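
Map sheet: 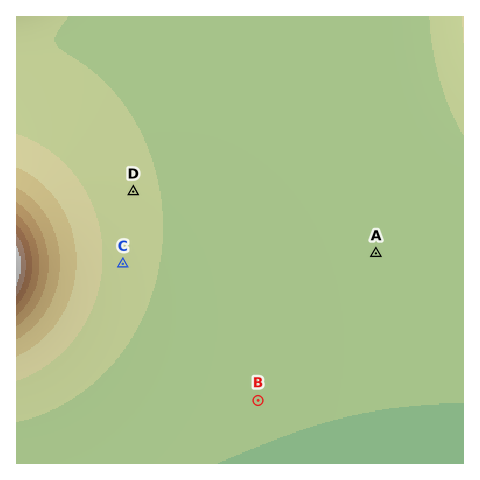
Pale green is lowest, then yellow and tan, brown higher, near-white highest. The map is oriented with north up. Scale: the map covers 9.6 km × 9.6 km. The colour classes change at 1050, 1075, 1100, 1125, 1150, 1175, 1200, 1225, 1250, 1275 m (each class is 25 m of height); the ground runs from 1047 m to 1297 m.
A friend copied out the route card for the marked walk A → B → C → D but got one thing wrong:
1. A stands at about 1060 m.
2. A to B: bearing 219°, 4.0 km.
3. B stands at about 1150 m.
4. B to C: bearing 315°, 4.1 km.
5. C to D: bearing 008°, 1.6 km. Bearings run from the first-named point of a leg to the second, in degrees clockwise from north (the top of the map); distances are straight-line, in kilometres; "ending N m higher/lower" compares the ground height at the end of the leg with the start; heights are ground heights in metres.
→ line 3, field height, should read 1050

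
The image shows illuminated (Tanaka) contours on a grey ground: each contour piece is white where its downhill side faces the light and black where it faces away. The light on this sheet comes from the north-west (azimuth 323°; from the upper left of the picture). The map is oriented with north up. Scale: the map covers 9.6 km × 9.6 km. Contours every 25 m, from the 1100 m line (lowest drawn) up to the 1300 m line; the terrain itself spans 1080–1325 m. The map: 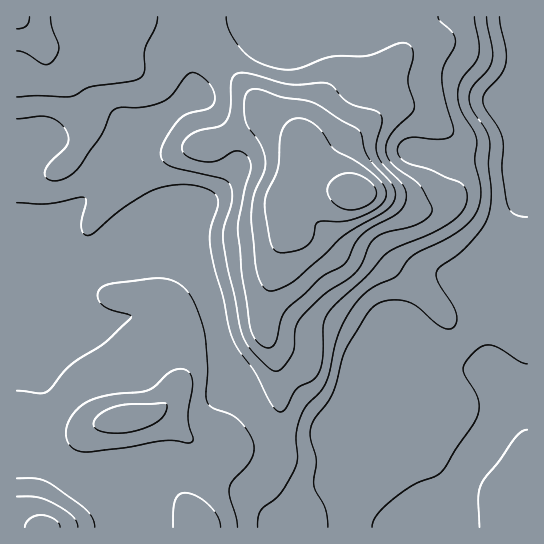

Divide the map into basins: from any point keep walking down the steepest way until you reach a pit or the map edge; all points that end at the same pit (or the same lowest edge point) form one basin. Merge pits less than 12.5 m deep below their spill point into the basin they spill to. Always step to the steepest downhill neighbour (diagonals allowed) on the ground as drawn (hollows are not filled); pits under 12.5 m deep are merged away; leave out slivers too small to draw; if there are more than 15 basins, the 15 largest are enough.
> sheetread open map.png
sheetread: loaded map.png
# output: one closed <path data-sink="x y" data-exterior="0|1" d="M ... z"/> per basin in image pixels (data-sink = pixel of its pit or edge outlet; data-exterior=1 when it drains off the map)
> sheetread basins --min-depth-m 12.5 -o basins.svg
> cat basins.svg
<path data-sink="442 527" data-exterior="1" d="M402 16l-386 1 1 511 511-1 0-288-26-3-11-4-36-25-6-2-28 4-32-12-18-3 28-1 19-6 7-8 10-25 0-27-12-14-8-4-12-2-12 1-23 15 12-12 7-12 6-28 10-20 1-24z"/><path data-sink="522 22" data-exterior="0" d="M527 16l-124 1 0 34-10 20-6 28-7 12-8 8 2 1 17-12 7-1 13 1 12 5 12 14 0 27-10 25-7 8-19 6-28 2 18 2 32 12 28-4 6 2 36 25 18 5 19 1z"/>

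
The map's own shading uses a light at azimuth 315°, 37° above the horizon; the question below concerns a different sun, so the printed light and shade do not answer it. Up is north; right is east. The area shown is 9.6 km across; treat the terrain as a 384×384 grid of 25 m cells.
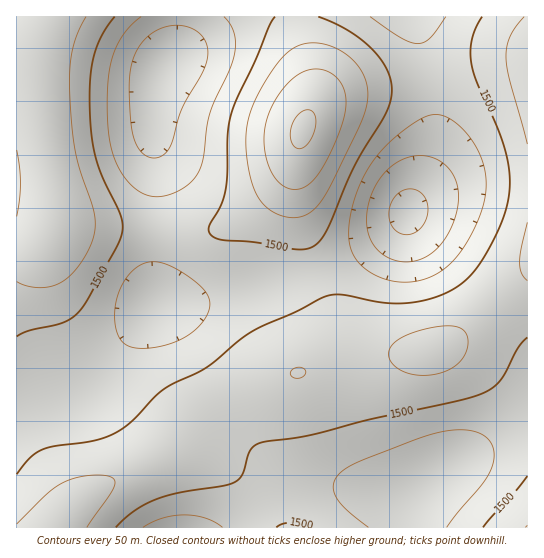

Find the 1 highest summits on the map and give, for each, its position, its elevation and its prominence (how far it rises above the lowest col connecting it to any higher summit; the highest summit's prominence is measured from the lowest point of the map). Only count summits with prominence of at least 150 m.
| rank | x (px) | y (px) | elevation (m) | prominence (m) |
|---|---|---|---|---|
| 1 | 303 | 129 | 1656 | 320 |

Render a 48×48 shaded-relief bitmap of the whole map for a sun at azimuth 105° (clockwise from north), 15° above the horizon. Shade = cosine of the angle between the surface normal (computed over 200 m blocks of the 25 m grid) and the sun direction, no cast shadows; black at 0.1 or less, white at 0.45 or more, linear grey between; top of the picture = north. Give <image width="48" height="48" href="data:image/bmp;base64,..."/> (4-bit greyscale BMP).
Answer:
<image width="48" height="48" href="data:image/bmp;base64,Qk32BAAAAAAAAHYAAAAoAAAAMAAAADAAAAABAAQAAAAAAIAEAAATCwAAEwsAABAAAAAAAAAAAAAAABEREQAiIiIAMzMzAERERABVVVUAZmZmAHd3dwCIiIgAmZmZAKqqqgC7u7sAzMzMAN3d3QDu7u4A////AFVmeJq7y7qYdmZVVmZ3eIiIh3ZUQzMzREVWeJmru6qYh3ZmZnd3iIiIh3ZVRDMzRERVZ4iaqqqZiHd3d3eIiIiIh3ZlREMzNERFVneJmZmZiId3d4iIiIiIiHdlVEQzM0RFVmd4iIiIiIiIiIiIiIiIiId2VURERERFVWZmd3iIiIiIiIiIiIiIiIh3ZlRERFVVVVVWZneIiIiIiIiIiIiJmYiHdlVURFVVVVVVVWZ4iIiId4iIiIiJmZmId2ZVVWZmZlVVVVZ3iIiHd3eIiIiImZmYh3ZlVWZ3ZmVURFZneIh3d3eIiIiIiZmZiHdmZnd3dmVURFVnd3d3d3d4iIiIiImZmId3d4d3d2ZVRFVmd3d2Znd4iIiIiIiZmYiId4iId2ZVVVVWZmZmZmd4iIh3d4iImZmIiIiIh3ZlVVVWZmZmZmd3iId3d3eImZmZmIiIh3dmVVVVVVVVVmZ3eHd3d3d4iZmZmYiIiHd2ZlVVVVVVVWZ3d3d2Zmd4iZmZmYiIiIh3dmVVVVVVVVZmd3dmZmZ3iJmZmYiIiIiId2ZVRERFVVVmZmZmZmZneImZmYiIiZmZh3ZVRERVVVVWZmZmZlVmd4iZmYiImZqpmHZVREVVVVVVZmZmZlVVZniIiIiImaqqmHZlVVVVVVVVVmZmZlVVVmd3iHeImqu6qYdlVVZmZmVVZmd3ZlVERVZnd3eImru7qYdmVmZnZmZmZnd3dlREREVWZmd4mru7qYdmZmd3d2Zmd3iIdlRDMzRFVmZ4mru7qYdmZnd3d3d3eImYh1QzIjNEVVZomru7qYdmZnd3d3d4iZqph2QyIiIzREVniru7qYdmZnd3d3eImru6l2QyIiIjM0Rniau6qXdmZmd3d3eJq8zLqGUyIiIiMzRXiau6mHZlVmZmZneKvN3MqHVDIiIiIjRWiau6mHZVVVVVVmeavd7cuXZDMiIiIjRWiau6mHZVVVRERWeaze7tuYZUMyIiIjRXiru6mHZVREQzRFeKzu/tyodUQzMiIjRXiru6mHZURDMzM1aKzv/typdlRDMyIjRXmry7qHZUQzIiI0aKzv/typhmVEMyIkRom8zLqHZUMyIhIkWKze/ty5h2VUQzIkVoq8zLqHZUMyIREjV5ve7ty6h3ZVQzMkVoq83LqXZUMyEREjR5vN7ty6mHZlQzM1V5rM3LqXZUMiERESRorN3dy6mHZlRDM1Z5rM3LqXZUMiERESNXm83cy6mHZlRDM1Z5rM3MqXZUMiEQASNXirzMu6mHZlRDNFZ5rM3MqYZUMiERASNGiavMuqmHZVRERGaJq83MuYdUMyERERJFeKu7uph3ZVRERGaJq83cupdlQyIRESJFaJqqqph2VURERGaJq83cyphlQzIhESNFZ5mqqYd2VERERGZ5q8zcy6h2VDMiIjNFZ4mZmYdlVERERWZ4mrzdy6mGVEMzMzRFZ4mZmHZlRERERVZ4mrzMzLmHZUREREVWd4iYiHZURDNERFVniavMy7qXZlVERVVmd4iIh3ZUQzNERA=="/>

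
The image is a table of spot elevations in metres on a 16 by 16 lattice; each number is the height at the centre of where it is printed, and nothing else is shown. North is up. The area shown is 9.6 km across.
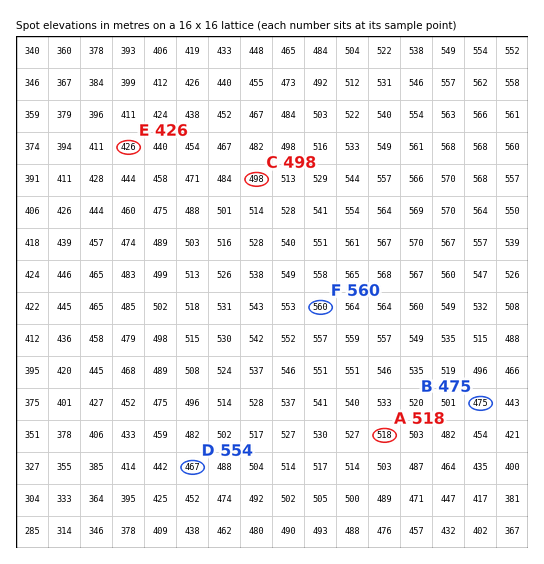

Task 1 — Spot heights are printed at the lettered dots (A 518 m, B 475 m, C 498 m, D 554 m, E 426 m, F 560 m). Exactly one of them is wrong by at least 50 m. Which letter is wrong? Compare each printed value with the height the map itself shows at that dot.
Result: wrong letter D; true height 467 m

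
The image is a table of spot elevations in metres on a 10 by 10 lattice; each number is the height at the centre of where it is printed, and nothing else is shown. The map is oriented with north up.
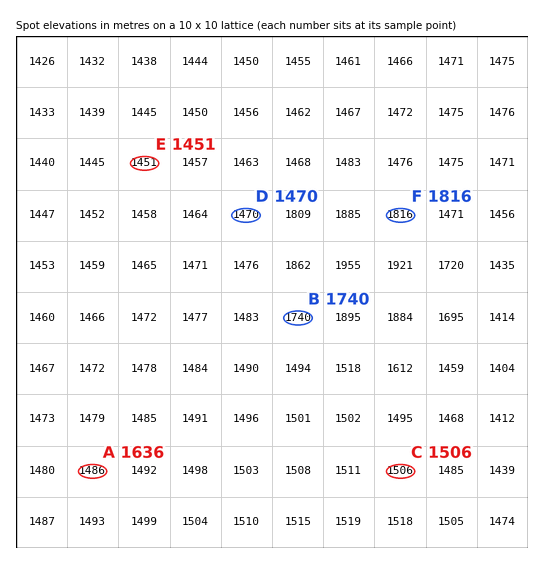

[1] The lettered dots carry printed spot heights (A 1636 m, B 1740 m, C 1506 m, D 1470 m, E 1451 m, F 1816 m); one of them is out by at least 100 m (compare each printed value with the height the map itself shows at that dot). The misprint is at A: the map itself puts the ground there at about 1486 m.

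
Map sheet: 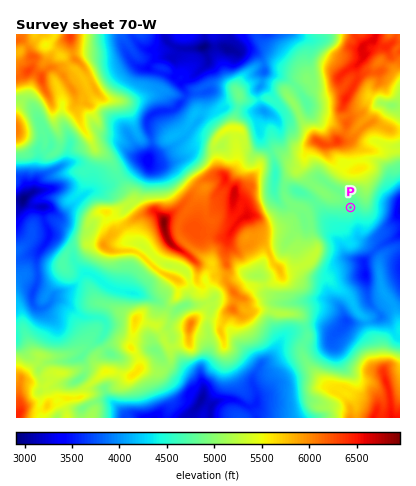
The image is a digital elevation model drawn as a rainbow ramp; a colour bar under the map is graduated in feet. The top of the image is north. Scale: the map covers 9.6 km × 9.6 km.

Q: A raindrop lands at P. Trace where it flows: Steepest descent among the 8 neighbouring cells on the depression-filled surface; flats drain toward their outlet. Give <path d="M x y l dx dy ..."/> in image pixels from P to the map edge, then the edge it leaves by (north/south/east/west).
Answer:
<path d="M350 208l6 6 2 22 4 4 14 0 4 4 2 0 10-4 8-6"/>
exit: east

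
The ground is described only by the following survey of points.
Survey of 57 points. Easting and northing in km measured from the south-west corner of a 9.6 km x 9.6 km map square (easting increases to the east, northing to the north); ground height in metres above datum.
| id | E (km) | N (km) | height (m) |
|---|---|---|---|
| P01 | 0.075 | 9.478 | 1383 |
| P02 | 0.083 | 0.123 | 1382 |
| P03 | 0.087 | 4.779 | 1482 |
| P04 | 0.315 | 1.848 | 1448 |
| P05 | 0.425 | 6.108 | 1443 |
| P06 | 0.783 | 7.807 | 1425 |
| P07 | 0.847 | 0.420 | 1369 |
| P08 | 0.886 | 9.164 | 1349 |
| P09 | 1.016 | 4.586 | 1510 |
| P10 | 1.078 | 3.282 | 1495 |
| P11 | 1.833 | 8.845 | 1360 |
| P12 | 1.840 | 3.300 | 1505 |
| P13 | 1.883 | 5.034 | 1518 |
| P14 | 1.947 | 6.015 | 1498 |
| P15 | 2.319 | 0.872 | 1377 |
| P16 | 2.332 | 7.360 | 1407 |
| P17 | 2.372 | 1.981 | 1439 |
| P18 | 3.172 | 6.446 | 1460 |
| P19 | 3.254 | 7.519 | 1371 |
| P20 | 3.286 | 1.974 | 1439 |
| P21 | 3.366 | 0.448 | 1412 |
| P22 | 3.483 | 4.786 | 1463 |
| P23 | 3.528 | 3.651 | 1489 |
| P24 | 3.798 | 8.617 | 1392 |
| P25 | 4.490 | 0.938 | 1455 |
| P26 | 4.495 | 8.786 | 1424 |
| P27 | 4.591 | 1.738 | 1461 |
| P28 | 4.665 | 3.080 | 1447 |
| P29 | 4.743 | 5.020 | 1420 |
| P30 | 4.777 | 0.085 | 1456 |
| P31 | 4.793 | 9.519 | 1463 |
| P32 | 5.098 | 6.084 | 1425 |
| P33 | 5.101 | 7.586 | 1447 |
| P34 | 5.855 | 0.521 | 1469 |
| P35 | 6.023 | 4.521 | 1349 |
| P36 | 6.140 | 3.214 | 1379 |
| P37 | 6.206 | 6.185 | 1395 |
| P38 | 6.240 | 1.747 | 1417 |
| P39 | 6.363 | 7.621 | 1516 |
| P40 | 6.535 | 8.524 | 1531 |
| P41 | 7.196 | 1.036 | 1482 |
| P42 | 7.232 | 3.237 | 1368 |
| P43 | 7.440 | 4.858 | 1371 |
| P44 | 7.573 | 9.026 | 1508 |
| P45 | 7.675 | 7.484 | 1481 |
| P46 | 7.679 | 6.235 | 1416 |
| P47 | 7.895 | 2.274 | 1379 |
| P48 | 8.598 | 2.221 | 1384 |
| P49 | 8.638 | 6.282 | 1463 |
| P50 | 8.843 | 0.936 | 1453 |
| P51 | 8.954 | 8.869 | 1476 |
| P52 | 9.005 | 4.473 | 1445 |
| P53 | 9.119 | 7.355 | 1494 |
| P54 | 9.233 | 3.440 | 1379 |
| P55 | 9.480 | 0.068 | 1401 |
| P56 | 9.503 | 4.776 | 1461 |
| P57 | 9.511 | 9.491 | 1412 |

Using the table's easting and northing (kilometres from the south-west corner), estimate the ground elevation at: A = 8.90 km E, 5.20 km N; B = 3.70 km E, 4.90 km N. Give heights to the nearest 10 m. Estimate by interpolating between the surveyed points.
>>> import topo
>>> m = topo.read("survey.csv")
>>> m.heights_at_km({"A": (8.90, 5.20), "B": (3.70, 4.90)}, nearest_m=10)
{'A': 1450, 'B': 1460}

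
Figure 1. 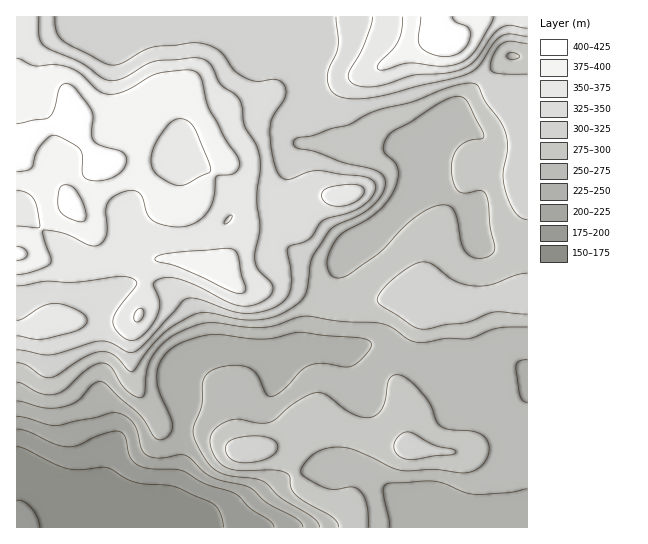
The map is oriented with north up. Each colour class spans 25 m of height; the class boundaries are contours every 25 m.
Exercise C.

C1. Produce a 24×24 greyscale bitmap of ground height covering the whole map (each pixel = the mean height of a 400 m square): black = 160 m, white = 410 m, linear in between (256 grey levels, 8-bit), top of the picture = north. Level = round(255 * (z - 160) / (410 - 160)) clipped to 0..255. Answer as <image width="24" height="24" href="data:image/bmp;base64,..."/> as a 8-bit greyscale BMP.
<image width="24" height="24" href="data:image/bmp;base64,Qk12BgAAAAAAADYEAAAoAAAAGAAAABgAAAABAAgAAAAAAEACAAATCwAAEwsAAAABAAAAAAAAAAAAAAEBAQACAgIAAwMDAAQEBAAFBQUABgYGAAcHBwAICAgACQkJAAoKCgALCwsADAwMAA0NDQAODg4ADw8PABAQEAAREREAEhISABMTEwAUFBQAFRUVABYWFgAXFxcAGBgYABkZGQAaGhoAGxsbABwcHAAdHR0AHh4eAB8fHwAgICAAISEhACIiIgAjIyMAJCQkACUlJQAmJiYAJycnACgoKAApKSkAKioqACsrKwAsLCwALS0tAC4uLgAvLy8AMDAwADExMQAyMjIAMzMzADQ0NAA1NTUANjY2ADc3NwA4ODgAOTk5ADo6OgA7OzsAPDw8AD09PQA+Pj4APz8/AEBAQABBQUEAQkJCAENDQwBEREQARUVFAEZGRgBHR0cASEhIAElJSQBKSkoAS0tLAExMTABNTU0ATk5OAE9PTwBQUFAAUVFRAFJSUgBTU1MAVFRUAFVVVQBWVlYAV1dXAFhYWABZWVkAWlpaAFtbWwBcXFwAXV1dAF5eXgBfX18AYGBgAGFhYQBiYmIAY2NjAGRkZABlZWUAZmZmAGdnZwBoaGgAaWlpAGpqagBra2sAbGxsAG1tbQBubm4Ab29vAHBwcABxcXEAcnJyAHNzcwB0dHQAdXV1AHZ2dgB3d3cAeHh4AHl5eQB6enoAe3t7AHx8fAB9fX0Afn5+AH9/fwCAgIAAgYGBAIKCggCDg4MAhISEAIWFhQCGhoYAh4eHAIiIiACJiYkAioqKAIuLiwCMjIwAjY2NAI6OjgCPj48AkJCQAJGRkQCSkpIAk5OTAJSUlACVlZUAlpaWAJeXlwCYmJgAmZmZAJqamgCbm5sAnJycAJ2dnQCenp4An5+fAKCgoAChoaEAoqKiAKOjowCkpKQApaWlAKampgCnp6cAqKioAKmpqQCqqqoAq6urAKysrACtra0Arq6uAK+vrwCwsLAAsbGxALKysgCzs7MAtLS0ALW1tQC2trYAt7e3ALi4uAC5ubkAurq6ALu7uwC8vLwAvb29AL6+vgC/v78AwMDAAMHBwQDCwsIAw8PDAMTExADFxcUAxsbGAMfHxwDIyMgAycnJAMrKygDLy8sAzMzMAM3NzQDOzs4Az8/PANDQ0ADR0dEA0tLSANPT0wDU1NQA1dXVANbW1gDX19cA2NjYANnZ2QDa2toA29vbANzc3ADd3d0A3t7eAN/f3wDg4OAA4eHhAOLi4gDj4+MA5OTkAOXl5QDm5uYA5+fnAOjo6ADp6ekA6urqAOvr6wDs7OwA7e3tAO7u7gDv7+8A8PDwAPHx8QDy8vIA8/PzAPT09AD19fUA9vb2APf39wD4+PgA+fn5APr6+gD7+/sA/Pz8AP39/QD+/v4A////ABMMCQgICQsLCg8aKDpRbn11W0tISk1OUQ0KCgkJCgoMEhwtRWB4fHxvWE5NVFpaWgsLDQ0OFx4hM1Jla3N1aWtpaGxqcHBmXg8YIBwaMEdFVH6Xloh9cHB3hpOOjIFtXig2ODEqPF1YYHuGhoeLhn99ho6CeXVpXk9XU0pFWWdWWmlvaHODgXZyfIN2amdiXXF9cFtfemRQWGVoXl1tcWlqd3lsZ2pjXI2YjXV5jmZPVFxdV1NbYF1kb21jZGliXLG0raChsIVdVFNWVlNUVldcZm9ubG1kYMfMxr7A07iMdXF7fXFna29weIySjIZ7ebjBwLm70Misoa/Du6KIg4WKk6CjnpmVm8fCwr+8wsO9yt7dybSVfnuDj5makYuOl+7c0tLPz9fc5enZvK2Zem51goyNgXh7gura1+HSx87S0M7Qvq6pi21oc4KFenJ3gNfk8u/Vzd3l3sjFwLi1qZZ5anN8d3F6i9ns9+7d1+Tm5tXJv7O2wsiteWdudHR/me/x8/b16N3W2tvWv6iqr6yig2hmdn6Fofnw8Pj47trQ19/XvZuUkImBdWhic3+Bnfv2+fXt7OLU29zLtJmRjouDd21hZnOCnu3z/PXq6+vj4dbFs6ObmpiSiYFwZ3iSpOXs9uTV3+vv5Mq5r6mco7O4sKSWhYmcod7g3MKxvdHX1LqloJ6XpL3S18/PyauNhtLCr6GcoauusKeempWVn7LH2On5+d2Zg860nZmYmZucnJubl5OUnrHBzuj69+/Mvg=="/>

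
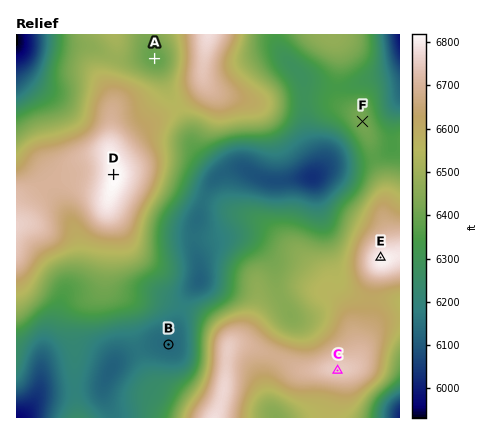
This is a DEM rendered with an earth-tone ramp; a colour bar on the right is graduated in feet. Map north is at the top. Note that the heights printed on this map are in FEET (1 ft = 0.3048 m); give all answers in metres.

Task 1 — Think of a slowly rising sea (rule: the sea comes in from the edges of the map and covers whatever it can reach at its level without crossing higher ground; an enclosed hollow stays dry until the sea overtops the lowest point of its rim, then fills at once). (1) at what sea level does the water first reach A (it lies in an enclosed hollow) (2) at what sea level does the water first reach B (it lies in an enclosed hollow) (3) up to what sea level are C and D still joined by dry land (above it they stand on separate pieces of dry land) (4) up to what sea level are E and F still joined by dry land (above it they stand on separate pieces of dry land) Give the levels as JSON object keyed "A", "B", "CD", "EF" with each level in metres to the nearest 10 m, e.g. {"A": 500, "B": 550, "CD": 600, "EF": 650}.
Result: {"A": 1960, "B": 1880, "CD": 1930, "EF": 1940}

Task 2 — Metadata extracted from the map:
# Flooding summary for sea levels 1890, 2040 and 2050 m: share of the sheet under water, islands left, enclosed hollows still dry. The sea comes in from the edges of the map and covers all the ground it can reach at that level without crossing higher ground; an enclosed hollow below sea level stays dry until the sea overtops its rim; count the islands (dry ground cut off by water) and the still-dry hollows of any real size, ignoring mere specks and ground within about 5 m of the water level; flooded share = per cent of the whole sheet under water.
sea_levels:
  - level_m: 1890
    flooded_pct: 18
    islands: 0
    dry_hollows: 0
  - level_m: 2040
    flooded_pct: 88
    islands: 1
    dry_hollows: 0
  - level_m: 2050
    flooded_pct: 93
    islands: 2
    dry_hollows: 0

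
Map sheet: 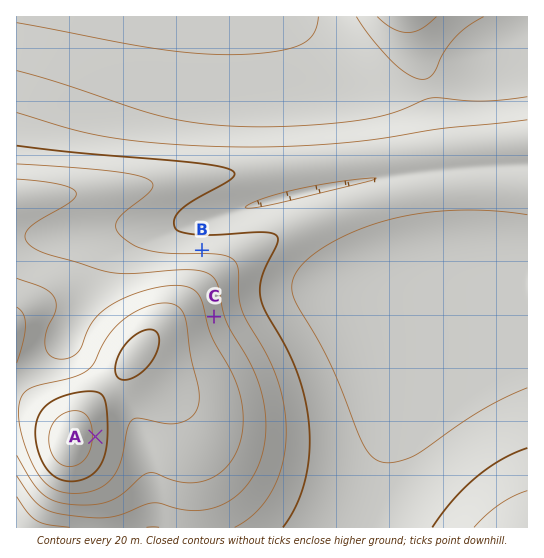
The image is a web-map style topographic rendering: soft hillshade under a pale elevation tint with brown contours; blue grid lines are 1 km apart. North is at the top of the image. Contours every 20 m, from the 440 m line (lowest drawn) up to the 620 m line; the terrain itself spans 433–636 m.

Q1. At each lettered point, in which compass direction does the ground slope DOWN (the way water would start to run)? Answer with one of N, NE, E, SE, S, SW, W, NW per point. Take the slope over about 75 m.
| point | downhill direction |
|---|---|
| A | E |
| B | N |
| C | E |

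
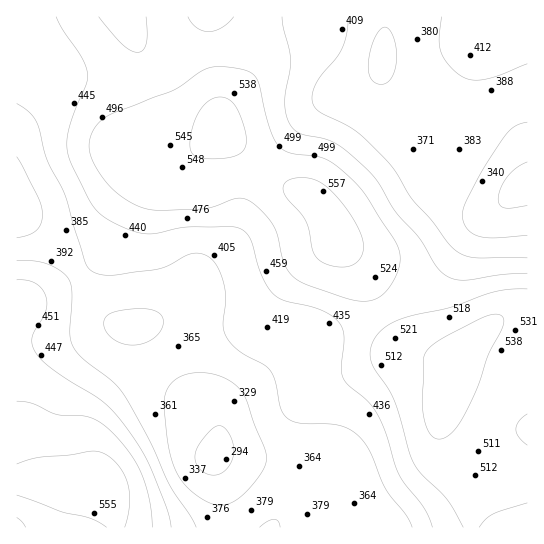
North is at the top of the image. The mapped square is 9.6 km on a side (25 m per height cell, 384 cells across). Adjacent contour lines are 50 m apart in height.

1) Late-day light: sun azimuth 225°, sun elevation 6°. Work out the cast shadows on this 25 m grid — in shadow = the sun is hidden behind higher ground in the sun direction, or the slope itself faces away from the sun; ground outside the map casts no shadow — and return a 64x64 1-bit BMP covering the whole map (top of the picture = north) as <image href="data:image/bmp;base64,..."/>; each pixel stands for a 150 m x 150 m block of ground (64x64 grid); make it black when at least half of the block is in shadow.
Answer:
<image width="64" height="64" href="data:image/bmp;base64,Qk0+AgAAAAAAAD4AAAAoAAAAQAAAAEAAAAABAAEAAAAAAAACAAATCwAAEwsAAAIAAAAAAAAA////AAAAAAAAAHAAAAAAAAAA/gAAAAAAAAD/AAAAAAAAAf+AAAAAAAAB/4AAAAAAAAP/wAAAAAAAA//AAAAAAAAH/8AAAAAAAA//wAAAAAAAD//AAAAAAAAf/8AAAAAAAB//wAAAAAAAP//AAAAAAAA//8AAAAAAAH//gAAAAAAAf/+AAAAAAAD//wAAAAAAAf/8AAAAAAAB//AAAAAAAAH+AAAAAAAAAAAAAAAAAAAAAAAAAAAAAAAAAAAAAAAAAAAAAAAAAAAAAAAAAAAAAAAAAAAAAAAAAAAAAAAAAAAAAAAAAAAAAAAAAAAAAAAAAAAAAAAAAAAYAAAAAAAABzgAAAAAAAAHeAAAAAAAAAcwAAAAAAAGBwAAAAAAAB+BAAAAAAAA/8AAAAAAAAP/wAAAAAAAD//AAAAAAAAP/8AAAAAAAB/+AAAAAAAAP/wAAAAAAAB/+AAAAAAAAP/wAAAAAAAB//AAAAAAAAP/4AAAAAAAB//gAAAAAAAf/+AAAAAAAP//wAAAAAAB//+AAAAAAAH//4AAAAAAA///AAAAAAAD+P4AAAAAAAH4AAAAAAAAAHAAAAAAAAAAAAAAAAAAAAAAAAAAAAAAAAAAAAAAAAAAAAAAAAAAAAAAAAAAAAAAAAAAAAAAAAAAAAAAAAAAAAAAAAAAAAAAAAAAAAAAAAAAAAAAAA=="/>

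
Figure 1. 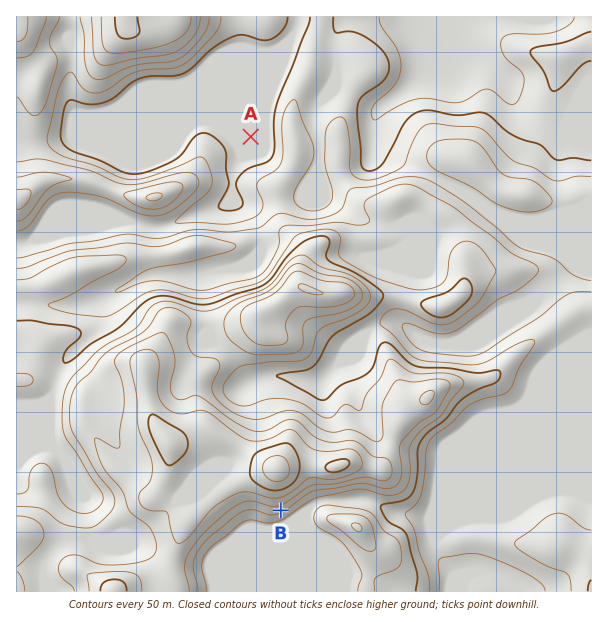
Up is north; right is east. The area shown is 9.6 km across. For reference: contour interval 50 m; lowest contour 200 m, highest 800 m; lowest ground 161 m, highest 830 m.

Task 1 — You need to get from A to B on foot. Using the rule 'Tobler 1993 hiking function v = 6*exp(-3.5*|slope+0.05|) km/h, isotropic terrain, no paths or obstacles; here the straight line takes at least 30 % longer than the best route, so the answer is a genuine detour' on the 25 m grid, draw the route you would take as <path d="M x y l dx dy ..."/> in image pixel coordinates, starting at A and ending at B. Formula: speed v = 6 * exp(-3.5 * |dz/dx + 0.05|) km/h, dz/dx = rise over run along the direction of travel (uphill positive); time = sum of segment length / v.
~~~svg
<path d="M251 137l0 48 10 21 0 13-4 9 0 15-3 6 0 11-9 18-32 31-3 6 0 62-1 3 0 15 30 60 0 28 1 3 5 5 18 9 6 6 9 4 3 0"/>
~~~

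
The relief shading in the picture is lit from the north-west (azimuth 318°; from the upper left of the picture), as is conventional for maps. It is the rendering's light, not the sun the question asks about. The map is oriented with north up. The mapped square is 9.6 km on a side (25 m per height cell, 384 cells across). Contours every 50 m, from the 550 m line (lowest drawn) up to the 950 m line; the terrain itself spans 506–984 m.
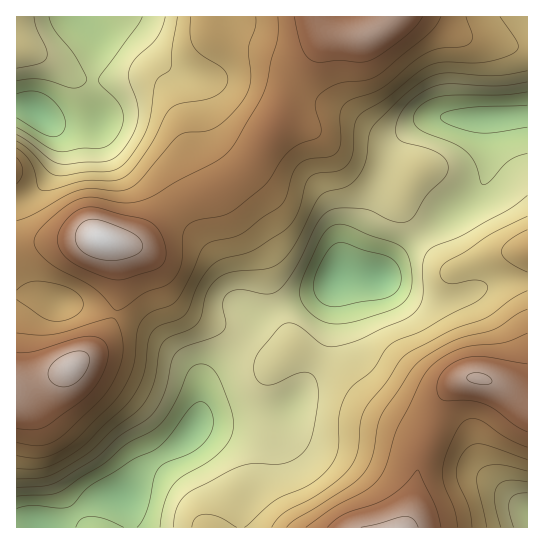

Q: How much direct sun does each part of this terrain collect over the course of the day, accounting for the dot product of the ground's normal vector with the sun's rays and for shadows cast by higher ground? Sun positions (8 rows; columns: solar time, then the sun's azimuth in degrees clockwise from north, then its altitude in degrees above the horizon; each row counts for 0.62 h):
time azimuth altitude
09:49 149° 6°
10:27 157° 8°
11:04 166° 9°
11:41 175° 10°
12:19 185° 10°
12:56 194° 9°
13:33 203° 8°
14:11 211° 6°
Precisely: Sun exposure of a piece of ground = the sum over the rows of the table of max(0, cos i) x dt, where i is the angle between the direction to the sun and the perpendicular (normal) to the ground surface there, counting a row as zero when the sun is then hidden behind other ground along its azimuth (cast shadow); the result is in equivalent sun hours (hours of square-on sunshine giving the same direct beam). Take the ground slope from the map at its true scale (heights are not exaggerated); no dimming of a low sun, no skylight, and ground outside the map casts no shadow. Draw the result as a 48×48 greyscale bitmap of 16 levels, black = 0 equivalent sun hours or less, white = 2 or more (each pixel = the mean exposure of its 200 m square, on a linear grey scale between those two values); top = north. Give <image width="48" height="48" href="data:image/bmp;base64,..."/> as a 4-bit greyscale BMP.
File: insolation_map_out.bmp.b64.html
<image width="48" height="48" href="data:image/bmp;base64,Qk32BAAAAAAAAHYAAAAoAAAAMAAAADAAAAABAAQAAAAAAIAEAAATCwAAEwsAABAAAAAAAAAAAAAAABEREQAiIiIAMzMzAERERABVVVUAZmZmAHd3dwCIiIgAmZmZAKqqqgC7u7sAzMzMAN3d3QDu7u4A////AFZnZUMjNEVVREREMyEAERESIzRERVRDNJmphkMiM0RDMzREMhAAAAABEiNERERERt3cp1REREQyIjREMhAAAAABEiMzMzRFef/+yph2ZlQiEjNEQyEAAAABIjNDMzRorP/+3cuodlQhESM0MyIRAAASM0RUREZ6zd7u7u26h1QhERIzMzIiIREjNFVWZmebzc3e7u3KmGQxERIjREMzMjMzREVnd4mrzczM3dzLupdTIiI0RERDNERERERXiJmrzMu7u7zMzLl1QzNEVURERVVVRERWeJmru6mZqrvN3LqXVUVVVEQ0RVVURERWeJmqqYiImrvMy6qYdmZmVUREVVRDMzRWeJqph2Z4mru7qpmIiHd2ZVVVVEQyIjRWirupdmZ4maqqmYiIiHd2Z3ZlVUMyIjNGiruYZVVniJmZmId3eHdmZ3h2ZUMyIiM1aIhlRERWZ4iIiHZneHdmZnd3ZUMzIiIiIzMyMyIjNWZ3d2Z4iIdlVWZ2VEMzMiEAAAABEhEAASRWZmeJqYdlVFZlVDMzMhAAAAAAEhAAAAEkVniruodlREVUMiIiIQAAAAAAEhEAAAATV5q8uYZlREQyEREREAEAAAAAEiEAAAAkaKu7l2VVVUMhEAAAABERAAAAETMhABNWiZqphlVVZlQhEBEAABIyEAAAEURERXeIiZmYh3d3d3VDIREQABNEMhAREWZ4q7qpmaqZmZmZmYhlMzIhEjRVVVVDMniazMuqqqqZmau6qZmIZURERFVWZ3d3d3iavMuqqqmHiau7qZmZhmZ3d3VERWeImXiJmqqpmIZmaJq6mYmZmHiZmXUyEjVneFZnd4h2ZVRFaJqqmYmZmZmaqoUxARIjNDNERVQzIiNGeZqZmZmZmqqqqYZCEQAAARESIhEAABNWiZmZmZmZq7qpmYdkMhEAABEAAAAAABNWeIiImZiIq7qYd3dmVDIRAEIAAAAAACNFZnd4iId4mqmHZnd3dUMiInQQAAAAACNEVWZ3iHdnmql2ZmeIh1QzM4UQAAAAASMzNEVnd3d4mqmGVVZ4h2VERFMQAAAAASMzMzRWd3iKu6mGVVVmZlREQxEAAAAAABIzMzNFZ4mru5h2VUQzM0REMwAAAAAAABI0MzM0Z4mqqXZmVDIRESMzMgAAAAAAARIzMzM0VniIdlVmZCEAABIiIgAAAAAAESMzMzMzRWZmVVZ4dkIQESIiIgABIhABIzMyIiIiNFVVRWeamHZURVZmVRATRFVUVVMiIiIiI0RVVnmru7qqqqu7qWVFZmd3d1QiIjMzM0RWeJq8zN3czd7u7bqpdmZmdlQzNEREREVniaq7zN3d3e7u7sy5dlRFVVRFZmZlVVV4iZqqu7zd3u3czbqXVEQzMzRWeId2VVZ4iZqqqrvN3cu6qodkQ0QzIiNXiId2VFZniJmaq7u7u6mId1QzI0REMiNGd3ZlREZmd3eImruqmHZmVFQyM0VVQzNFZmVVRFZmZVRWeKqYdlRERFRERFVmVEREVVVVVWZmVDMzVoiIZURERA=="/>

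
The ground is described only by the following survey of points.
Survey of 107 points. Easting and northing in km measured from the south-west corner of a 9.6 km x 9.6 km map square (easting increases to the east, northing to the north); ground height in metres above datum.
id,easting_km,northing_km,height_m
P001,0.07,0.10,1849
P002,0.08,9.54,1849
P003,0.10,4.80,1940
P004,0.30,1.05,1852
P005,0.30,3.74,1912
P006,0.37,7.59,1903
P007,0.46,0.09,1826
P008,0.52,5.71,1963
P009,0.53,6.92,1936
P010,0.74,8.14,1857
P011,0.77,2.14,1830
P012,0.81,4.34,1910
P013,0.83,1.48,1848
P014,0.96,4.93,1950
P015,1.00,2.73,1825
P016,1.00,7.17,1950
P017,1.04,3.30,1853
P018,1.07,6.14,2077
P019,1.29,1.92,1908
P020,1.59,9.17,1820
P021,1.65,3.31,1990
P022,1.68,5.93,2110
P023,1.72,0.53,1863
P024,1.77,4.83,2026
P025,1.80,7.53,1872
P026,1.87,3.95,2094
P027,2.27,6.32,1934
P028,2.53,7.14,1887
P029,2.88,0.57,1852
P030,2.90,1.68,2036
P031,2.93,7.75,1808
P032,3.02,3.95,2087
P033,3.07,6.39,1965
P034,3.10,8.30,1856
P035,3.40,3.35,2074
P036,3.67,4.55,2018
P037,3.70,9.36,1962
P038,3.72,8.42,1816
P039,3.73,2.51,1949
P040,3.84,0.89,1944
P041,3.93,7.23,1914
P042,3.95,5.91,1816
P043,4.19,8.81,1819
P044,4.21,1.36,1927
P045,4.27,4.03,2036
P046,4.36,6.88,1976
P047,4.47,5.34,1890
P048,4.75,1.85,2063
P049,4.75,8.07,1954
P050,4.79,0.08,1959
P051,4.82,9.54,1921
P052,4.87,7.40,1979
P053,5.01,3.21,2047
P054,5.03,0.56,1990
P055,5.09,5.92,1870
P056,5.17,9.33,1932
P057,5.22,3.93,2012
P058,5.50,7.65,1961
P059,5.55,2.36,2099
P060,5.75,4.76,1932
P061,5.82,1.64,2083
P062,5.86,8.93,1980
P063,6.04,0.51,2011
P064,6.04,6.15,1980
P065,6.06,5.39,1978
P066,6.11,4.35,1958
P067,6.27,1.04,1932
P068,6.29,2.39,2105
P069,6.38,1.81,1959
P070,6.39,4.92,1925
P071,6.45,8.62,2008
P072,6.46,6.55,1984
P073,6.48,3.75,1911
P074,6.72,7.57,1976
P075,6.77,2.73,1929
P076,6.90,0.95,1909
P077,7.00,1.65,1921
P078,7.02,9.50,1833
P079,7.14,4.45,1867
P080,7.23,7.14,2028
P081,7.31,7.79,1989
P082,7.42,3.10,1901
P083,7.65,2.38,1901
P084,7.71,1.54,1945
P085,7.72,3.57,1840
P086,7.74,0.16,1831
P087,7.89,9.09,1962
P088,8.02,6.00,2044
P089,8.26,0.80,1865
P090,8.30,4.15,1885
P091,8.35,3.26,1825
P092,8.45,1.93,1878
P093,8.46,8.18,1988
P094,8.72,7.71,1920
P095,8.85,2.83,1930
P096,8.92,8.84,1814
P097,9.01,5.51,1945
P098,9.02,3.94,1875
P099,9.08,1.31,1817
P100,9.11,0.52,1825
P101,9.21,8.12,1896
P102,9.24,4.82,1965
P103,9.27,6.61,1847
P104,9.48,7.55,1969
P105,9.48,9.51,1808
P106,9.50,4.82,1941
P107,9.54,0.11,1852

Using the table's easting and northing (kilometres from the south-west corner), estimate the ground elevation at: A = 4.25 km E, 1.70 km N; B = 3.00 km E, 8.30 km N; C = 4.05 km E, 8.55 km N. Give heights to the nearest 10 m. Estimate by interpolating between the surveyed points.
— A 2000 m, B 1840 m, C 1840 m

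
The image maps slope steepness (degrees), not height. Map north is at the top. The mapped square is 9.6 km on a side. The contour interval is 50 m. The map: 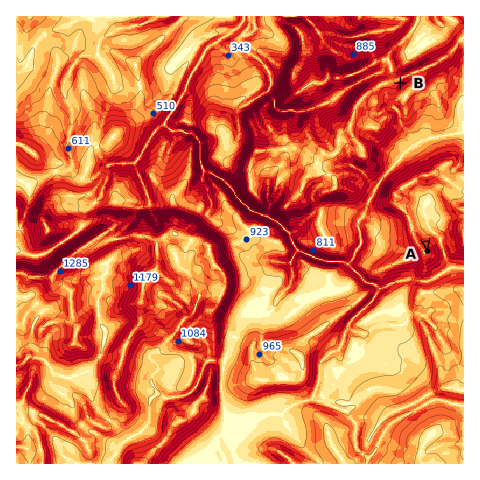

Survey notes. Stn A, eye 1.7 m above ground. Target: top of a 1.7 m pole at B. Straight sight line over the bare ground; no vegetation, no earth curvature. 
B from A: seen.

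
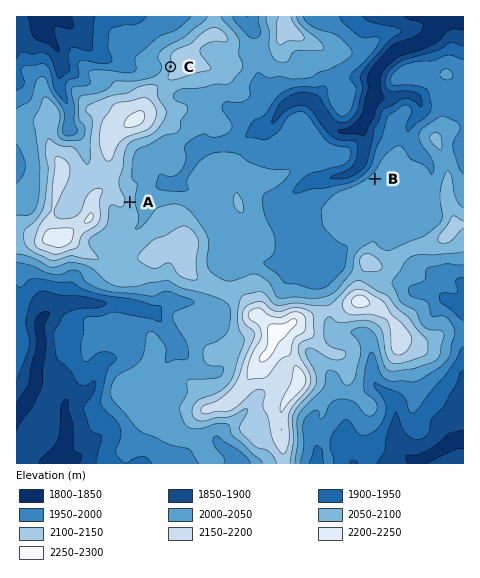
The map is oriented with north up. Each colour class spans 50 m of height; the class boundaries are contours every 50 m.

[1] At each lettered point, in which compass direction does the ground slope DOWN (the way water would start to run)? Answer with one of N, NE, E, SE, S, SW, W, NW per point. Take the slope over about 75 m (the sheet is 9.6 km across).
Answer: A E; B NW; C W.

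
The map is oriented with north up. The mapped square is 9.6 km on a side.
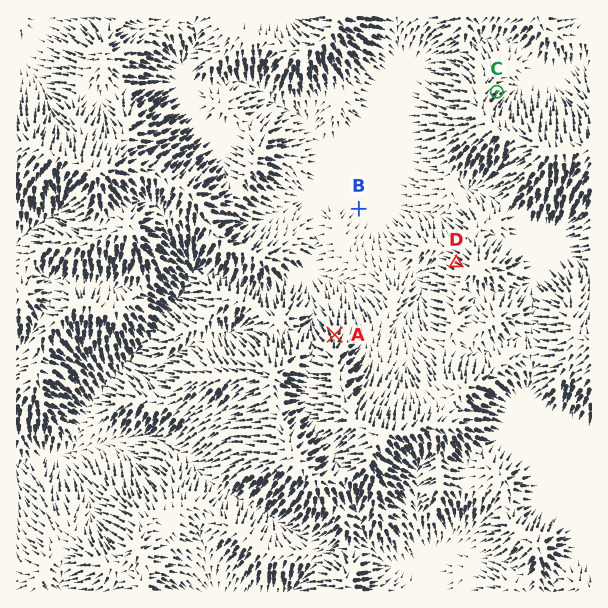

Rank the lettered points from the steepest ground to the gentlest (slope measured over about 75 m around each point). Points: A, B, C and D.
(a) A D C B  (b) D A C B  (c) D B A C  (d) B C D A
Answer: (a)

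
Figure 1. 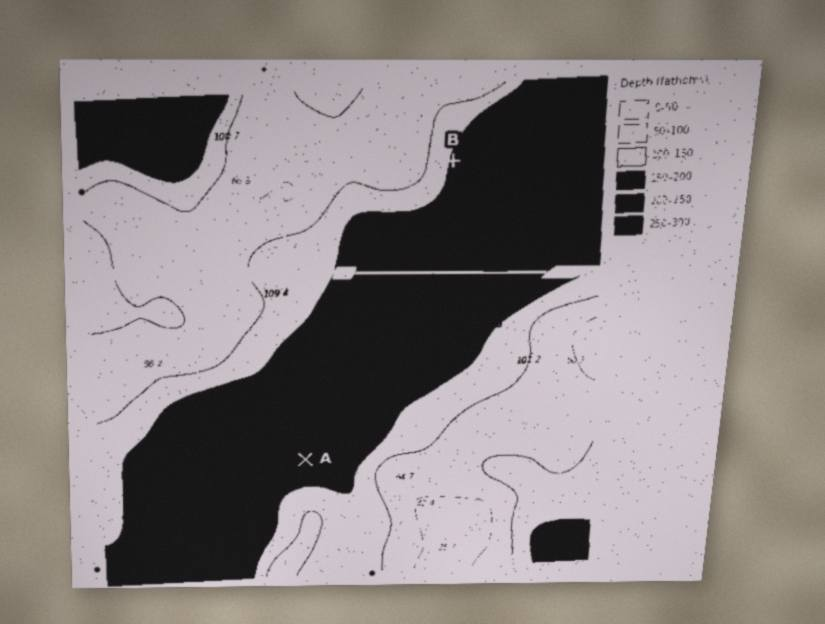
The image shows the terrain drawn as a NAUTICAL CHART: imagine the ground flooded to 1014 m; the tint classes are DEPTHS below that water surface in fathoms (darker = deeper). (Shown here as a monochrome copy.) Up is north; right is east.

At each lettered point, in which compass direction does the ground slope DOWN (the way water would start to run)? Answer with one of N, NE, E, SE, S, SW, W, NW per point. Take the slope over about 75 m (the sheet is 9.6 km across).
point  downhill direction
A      NW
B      E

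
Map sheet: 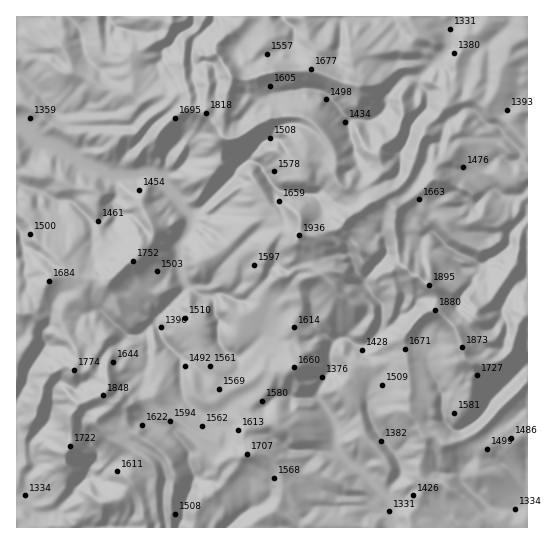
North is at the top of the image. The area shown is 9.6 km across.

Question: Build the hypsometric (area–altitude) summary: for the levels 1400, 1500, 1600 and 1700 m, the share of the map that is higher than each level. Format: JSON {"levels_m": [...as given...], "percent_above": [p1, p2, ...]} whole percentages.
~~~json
{"levels_m": [1400, 1500, 1600, 1700], "percent_above": [85, 60, 29, 10]}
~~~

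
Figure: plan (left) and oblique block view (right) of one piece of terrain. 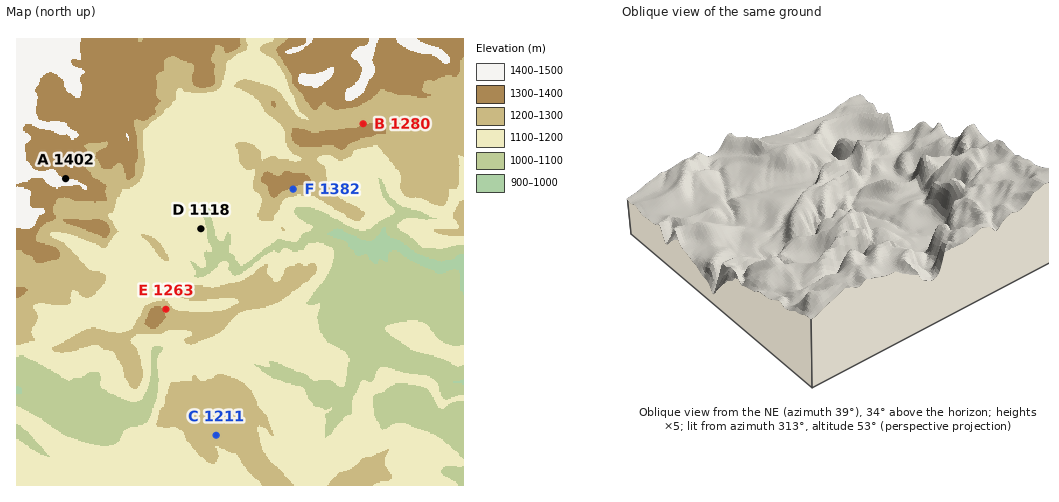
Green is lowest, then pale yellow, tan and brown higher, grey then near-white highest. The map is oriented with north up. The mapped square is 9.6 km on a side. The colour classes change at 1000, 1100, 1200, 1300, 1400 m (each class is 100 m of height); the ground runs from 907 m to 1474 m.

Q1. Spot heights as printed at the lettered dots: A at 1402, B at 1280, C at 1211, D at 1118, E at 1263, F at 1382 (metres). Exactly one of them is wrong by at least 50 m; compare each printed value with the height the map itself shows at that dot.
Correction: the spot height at F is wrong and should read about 1282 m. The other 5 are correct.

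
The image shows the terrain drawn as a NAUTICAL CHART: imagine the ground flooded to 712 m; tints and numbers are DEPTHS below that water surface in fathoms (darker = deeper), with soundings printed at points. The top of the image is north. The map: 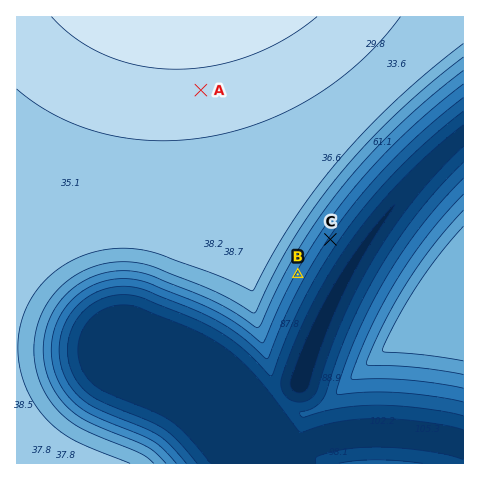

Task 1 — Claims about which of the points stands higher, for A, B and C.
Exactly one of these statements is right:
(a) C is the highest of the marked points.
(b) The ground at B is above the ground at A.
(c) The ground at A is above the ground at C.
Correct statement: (c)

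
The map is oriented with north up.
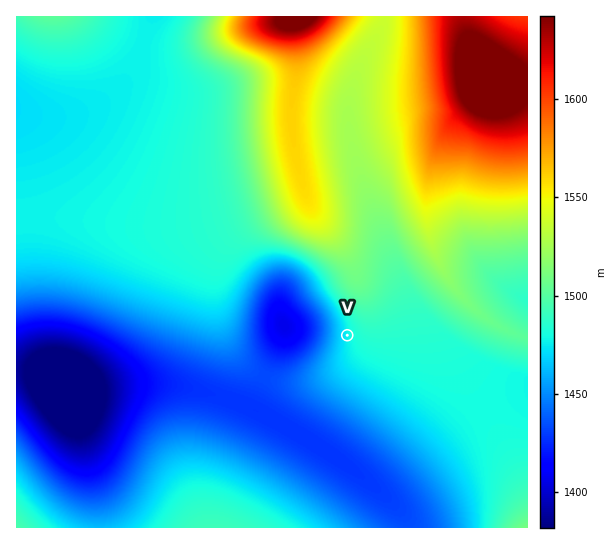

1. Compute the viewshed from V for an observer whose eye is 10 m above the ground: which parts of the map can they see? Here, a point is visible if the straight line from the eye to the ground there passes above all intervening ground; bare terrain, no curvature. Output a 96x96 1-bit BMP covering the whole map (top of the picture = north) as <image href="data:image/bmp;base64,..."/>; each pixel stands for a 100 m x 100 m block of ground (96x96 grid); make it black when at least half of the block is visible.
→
<image width="96" height="96" href="data:image/bmp;base64,Qk2+BAAAAAAAAD4AAAAoAAAAYAAAAGAAAAABAAEAAAAAAIAEAAATCwAAEwsAAAIAAAAAAAAA////AAAAAAD//wAB/////////////gAB/////////////AAB////////////+AAB////////////+AAD//////4f////8AAD//////gP////8AAD/////+AP////4AAD/////4AP////4AAH/////wAP////wAAH/////gAP////wAAP////+AAP////wAAP////8AAP////gAAP////4AAf////gAAf////wAAf////gAAf////gAAf////AAAf////AAA/////AAA////+AAA/////AAA////8AAB////+AAA////8AAB////+AAA////4AAD////8AAB////4AAH////8AAB////4AAH////4AAB////4AAP////wAAA////4AAP///7wAAA////8AAf///jgAAA////+AA///+DAAAA/////AB///4CAAAAf////4D///ACAAAAP////////8AAAAAAH////////4AAAAAAD////////gB4AAAAAf///////AH4AAAAAH//////8Af4AAAAAH//////4B/4AAAAAH//////wD/8AAAAAH/////gAH/4AAAAAP/////AAP/gAAAAAP////+AAf+AAAAAAf////+AA/4AAAAAB/////+AB/wCAAAAP/////+AB/ADAAAA//////8AD+ADgAAD//////8AH8ADwAAH//////8AH4AD8AAf//////4AH4AD/gB///////wAPwAD//////////AAPgAD//////////AAPgAD//////////AAfAAD//////////AAfAAD////4D////AAeAAD///8AA////AAeAAD//8AAAf///AAcAAD//gAAAP///AA8AAD/8AAAAD///AA8AAD/wAAAAAf/+AA8AAD/AAAAAAD/8AA4AAD8AAAAAAAfwAA4AADwAAAAAAADAAA4AADAAAAAAAAAAAA4AAAAAAAAAAAAAAA4AAAAAAAAAAAAAAA4AAAAAAAAAAAAAAA8AAAAAAAAAAAAAAA/AfgAAAAAAAAAAAA/x/8AAAAAAAAAAAA///8AAAAAAAAAAAA///8AAAAAAAAAAAA///8AAAAAAAAAAAA///8AAAAAAAAAAAA///8AAAAAAAAAAAA///8AAAAAAAAAAAA///8AAAAAAAAAAAAf//8AAAAAAAAAAAAf//8AAAAAAAAAAAAf//8AAAAAAAAAAAAP//4AAAAAAAAAAAAA//wAAAAAAAAAAAAAP/gAAAAAAAAAAAAAf/AAAAAAAAAAAAAD/+AAAAAAAAAAAAAH/8AAAAAAAAAAAAAH/4AAAAAAAAAAAAAH/gAAAAAAAAAAAAAH/AAAAAAAAAAAAAAD+AAAAAAAAAAAAAAD8AAAAAAAAAAAAAAD4AAAAAAAAAAAAAAD4AAAAAAAAAAAAAADwAAAAAAAAAAAAAADwAAAAAAAAAAAAAABgAAAAAAAAAAAAAABgAAAAAAAAAAAAAABAAAAAAAAAAAfAAABAAAAAAAAAAA/gAAAAAAAAAAAAAAPwAAAAAA="/>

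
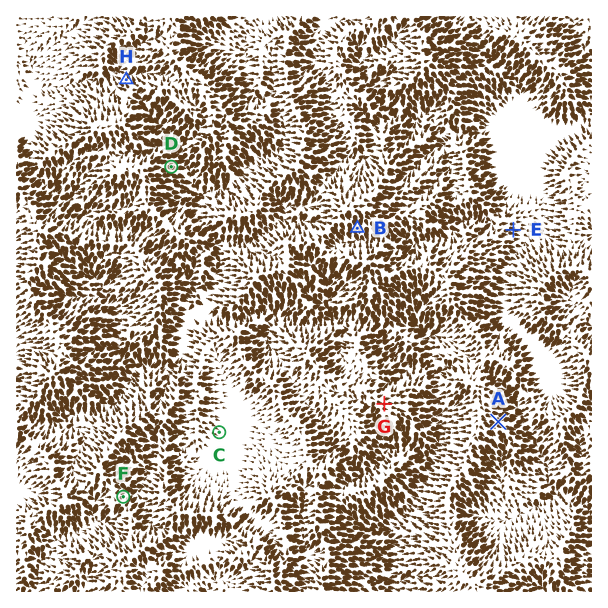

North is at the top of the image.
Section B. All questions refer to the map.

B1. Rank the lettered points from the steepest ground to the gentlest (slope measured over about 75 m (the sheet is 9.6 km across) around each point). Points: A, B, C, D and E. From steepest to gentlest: D B A E C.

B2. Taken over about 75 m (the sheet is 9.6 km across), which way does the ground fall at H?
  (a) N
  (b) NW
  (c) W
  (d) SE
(b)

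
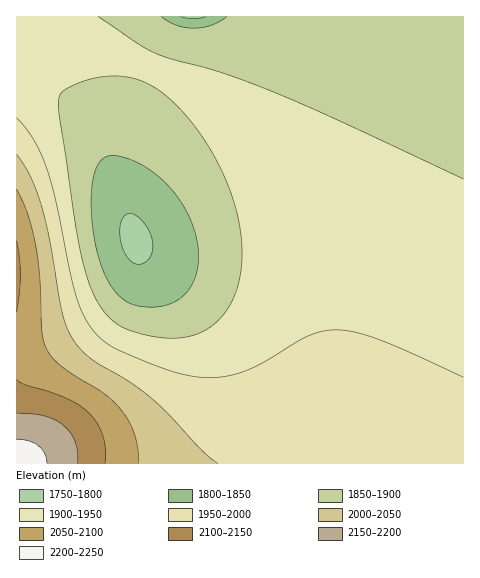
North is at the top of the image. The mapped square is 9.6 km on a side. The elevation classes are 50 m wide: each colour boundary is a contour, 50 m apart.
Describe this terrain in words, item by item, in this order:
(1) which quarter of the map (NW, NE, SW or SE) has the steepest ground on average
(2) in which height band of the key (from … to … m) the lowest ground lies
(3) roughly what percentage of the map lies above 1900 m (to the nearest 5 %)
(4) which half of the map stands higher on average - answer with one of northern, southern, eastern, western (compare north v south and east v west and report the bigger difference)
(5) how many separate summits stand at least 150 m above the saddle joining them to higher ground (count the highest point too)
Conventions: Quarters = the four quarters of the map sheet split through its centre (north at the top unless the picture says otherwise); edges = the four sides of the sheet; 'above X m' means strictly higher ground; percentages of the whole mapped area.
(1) The steepest ground, on average, is in the south-west quarter.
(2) Between 1750 and 1800 m: that is the band holding the lowest ground.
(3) About 65 % of the map lies above 1900 m.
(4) On average the southern half of the map is the higher ground.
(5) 1 summit rises at least 150 m above its surroundings.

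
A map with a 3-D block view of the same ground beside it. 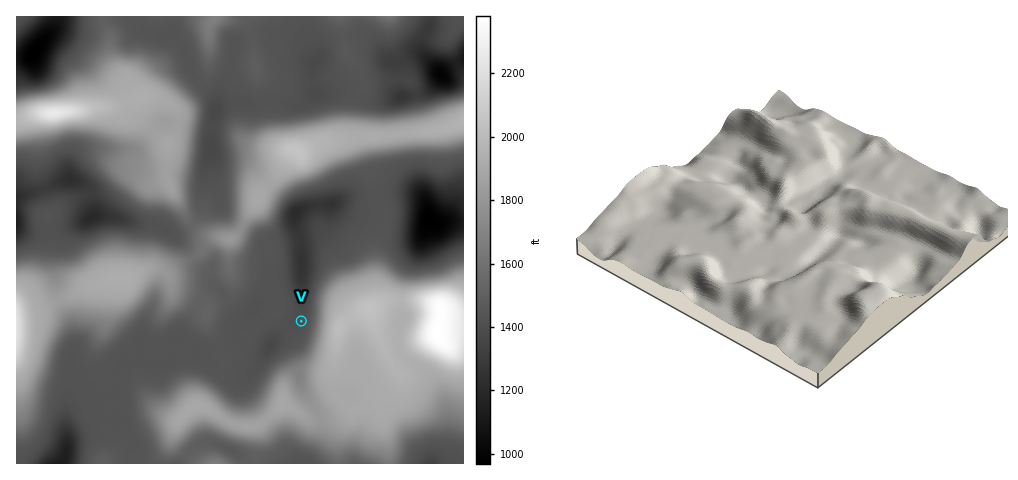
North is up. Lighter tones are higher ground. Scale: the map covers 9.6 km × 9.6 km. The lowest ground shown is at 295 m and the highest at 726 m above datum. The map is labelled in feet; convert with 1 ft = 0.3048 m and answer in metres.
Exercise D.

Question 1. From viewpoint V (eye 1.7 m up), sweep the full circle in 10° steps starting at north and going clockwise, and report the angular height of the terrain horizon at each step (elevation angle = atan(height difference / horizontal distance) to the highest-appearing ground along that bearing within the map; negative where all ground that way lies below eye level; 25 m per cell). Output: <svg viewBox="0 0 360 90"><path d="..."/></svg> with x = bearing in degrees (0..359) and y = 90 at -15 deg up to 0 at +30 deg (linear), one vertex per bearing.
<svg viewBox="0 0 360 90"><path d="M0 54l10 1 10 1 10-1 10-8 10-6 10-4 10-3 10-2 10-1 10 0 10 0 10 2 10 2 10 3 10 3 10 3 10 4 10 2 10 0 10 1 10 3 10 0 10 0 10 2 10 3 10-2 10-2 10 0 10 0 10 3 10-2 10-2 10 1 10-1 10 1"/></svg>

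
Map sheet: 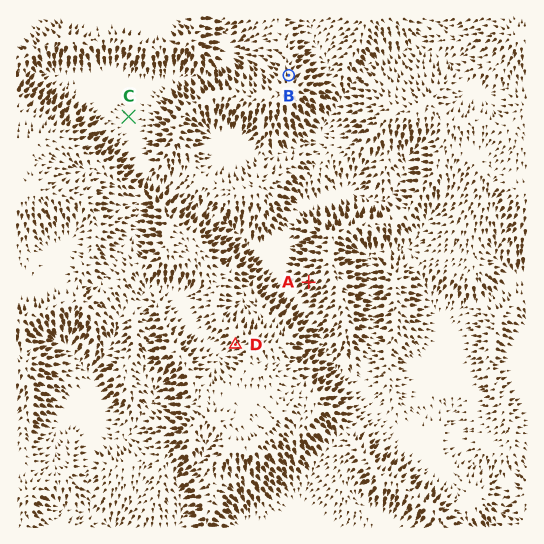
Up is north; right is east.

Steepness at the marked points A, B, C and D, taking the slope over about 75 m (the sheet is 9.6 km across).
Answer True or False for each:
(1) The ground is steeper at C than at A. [False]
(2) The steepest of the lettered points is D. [False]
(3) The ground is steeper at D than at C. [True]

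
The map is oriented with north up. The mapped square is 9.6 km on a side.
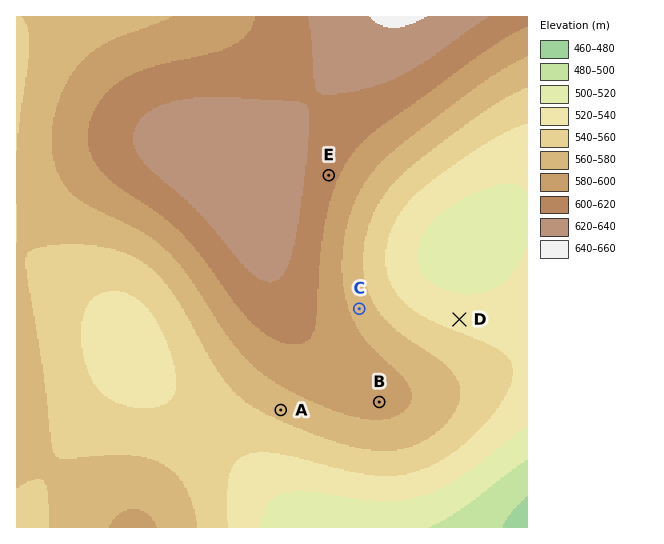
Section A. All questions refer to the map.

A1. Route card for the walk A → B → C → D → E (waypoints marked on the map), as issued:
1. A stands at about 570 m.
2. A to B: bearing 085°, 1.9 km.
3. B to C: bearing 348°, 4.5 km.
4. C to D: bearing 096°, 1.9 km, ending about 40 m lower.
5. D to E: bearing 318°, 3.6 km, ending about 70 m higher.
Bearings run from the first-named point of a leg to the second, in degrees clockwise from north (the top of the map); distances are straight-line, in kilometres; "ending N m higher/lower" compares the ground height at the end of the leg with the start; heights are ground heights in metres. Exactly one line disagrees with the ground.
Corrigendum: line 3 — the distance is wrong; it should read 1.8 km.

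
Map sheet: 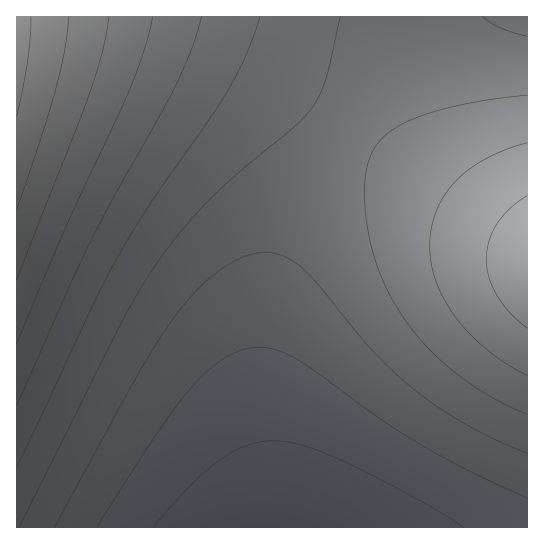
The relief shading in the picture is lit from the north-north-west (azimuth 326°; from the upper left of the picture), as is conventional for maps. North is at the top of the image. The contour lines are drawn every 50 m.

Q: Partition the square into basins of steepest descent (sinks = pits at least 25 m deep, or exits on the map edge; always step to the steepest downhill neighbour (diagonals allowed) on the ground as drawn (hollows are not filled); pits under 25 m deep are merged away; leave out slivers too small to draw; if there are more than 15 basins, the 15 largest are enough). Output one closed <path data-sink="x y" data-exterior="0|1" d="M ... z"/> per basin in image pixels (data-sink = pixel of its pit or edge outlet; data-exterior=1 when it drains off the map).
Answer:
<path data-sink="289 527" data-exterior="1" d="M61 17l-45 1 0 509 511 1 1-283-51-30-167-115-36-21-40-20-36-15-49-15-44-8z"/><path data-sink="527 17" data-exterior="1" d="M527 16l-511 1 66 2 48 6 48 12 56 22 40 20 36 21 167 115 50 29z"/>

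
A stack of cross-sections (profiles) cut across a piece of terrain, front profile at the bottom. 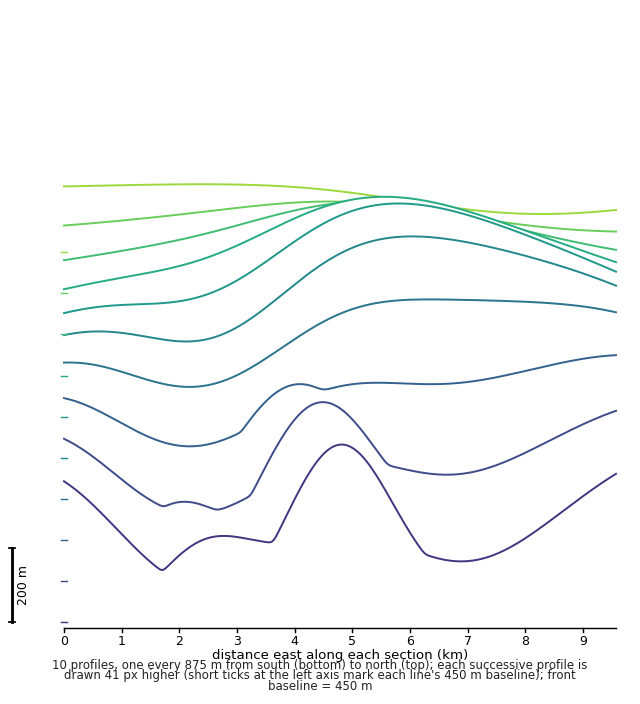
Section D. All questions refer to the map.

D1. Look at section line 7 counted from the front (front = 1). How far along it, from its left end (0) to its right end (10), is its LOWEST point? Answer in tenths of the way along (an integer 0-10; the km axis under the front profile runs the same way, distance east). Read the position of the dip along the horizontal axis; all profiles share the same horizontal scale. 0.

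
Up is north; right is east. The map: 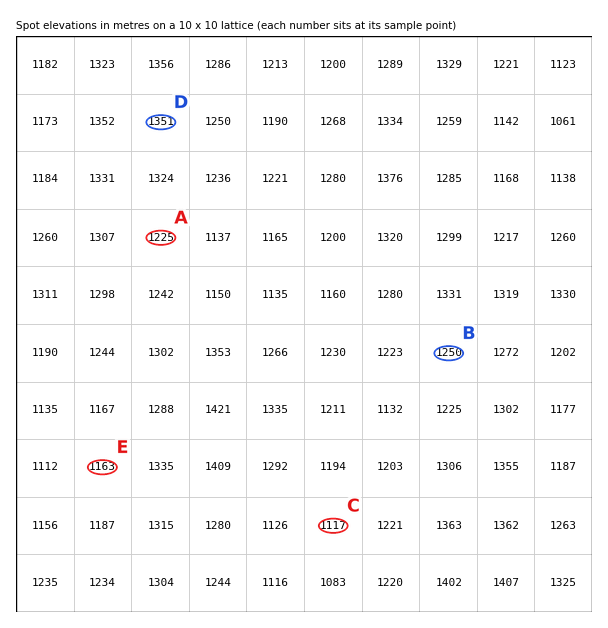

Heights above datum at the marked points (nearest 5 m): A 1225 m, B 1250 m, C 1115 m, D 1350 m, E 1165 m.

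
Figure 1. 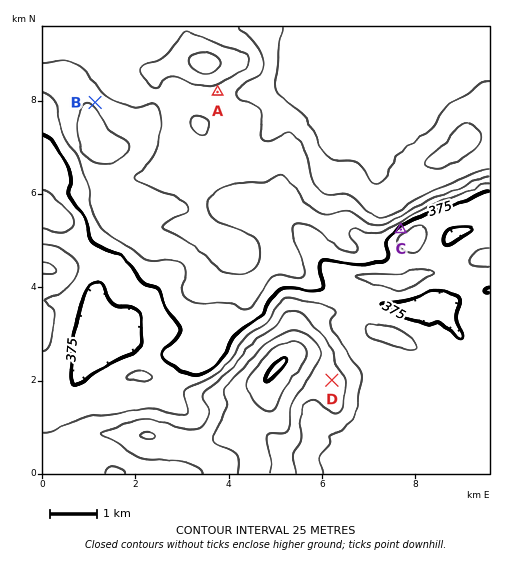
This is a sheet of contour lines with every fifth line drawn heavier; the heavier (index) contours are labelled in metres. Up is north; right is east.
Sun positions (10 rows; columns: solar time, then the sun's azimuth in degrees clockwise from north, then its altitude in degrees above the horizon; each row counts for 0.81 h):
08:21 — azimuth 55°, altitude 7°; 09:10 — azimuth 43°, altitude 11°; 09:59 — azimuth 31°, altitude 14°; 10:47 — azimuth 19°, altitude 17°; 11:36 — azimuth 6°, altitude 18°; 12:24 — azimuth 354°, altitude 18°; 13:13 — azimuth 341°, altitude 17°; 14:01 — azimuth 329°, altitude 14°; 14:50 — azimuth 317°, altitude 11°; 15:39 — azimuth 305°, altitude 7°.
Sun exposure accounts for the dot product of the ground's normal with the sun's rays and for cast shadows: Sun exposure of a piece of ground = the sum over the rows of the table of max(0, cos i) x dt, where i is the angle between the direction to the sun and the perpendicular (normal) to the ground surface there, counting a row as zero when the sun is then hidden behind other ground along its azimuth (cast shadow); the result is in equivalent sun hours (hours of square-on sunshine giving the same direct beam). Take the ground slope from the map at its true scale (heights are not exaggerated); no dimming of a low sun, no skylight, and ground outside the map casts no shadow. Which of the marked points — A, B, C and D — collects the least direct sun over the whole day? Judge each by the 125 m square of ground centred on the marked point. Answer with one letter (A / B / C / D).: A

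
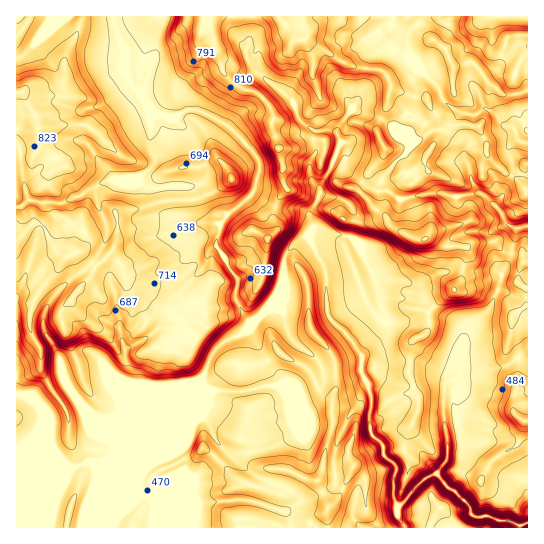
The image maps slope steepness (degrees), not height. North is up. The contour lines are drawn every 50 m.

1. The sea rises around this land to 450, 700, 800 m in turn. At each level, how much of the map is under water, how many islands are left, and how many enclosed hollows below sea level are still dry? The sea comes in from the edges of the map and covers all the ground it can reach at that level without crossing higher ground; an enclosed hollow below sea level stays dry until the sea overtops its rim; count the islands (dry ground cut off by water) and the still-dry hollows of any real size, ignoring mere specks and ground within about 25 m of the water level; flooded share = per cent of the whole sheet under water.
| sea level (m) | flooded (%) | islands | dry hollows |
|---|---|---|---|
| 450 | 10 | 0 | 0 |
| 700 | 74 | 3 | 0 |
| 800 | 94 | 1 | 0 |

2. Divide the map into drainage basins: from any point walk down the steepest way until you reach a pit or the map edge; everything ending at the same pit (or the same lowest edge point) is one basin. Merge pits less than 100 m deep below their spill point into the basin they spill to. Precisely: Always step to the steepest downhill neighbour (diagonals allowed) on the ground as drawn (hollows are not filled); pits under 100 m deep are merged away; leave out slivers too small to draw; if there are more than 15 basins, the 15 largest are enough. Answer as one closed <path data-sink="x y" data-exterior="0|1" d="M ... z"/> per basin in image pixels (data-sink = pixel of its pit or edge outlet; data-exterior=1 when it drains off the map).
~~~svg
<path data-sink="521 526" data-exterior="0" d="M449 16l-433 1 1 511 511-1 0-265-5 1-2-8-18-4-9-10-21 2-6 4-20 0-20-10 6-6 36-10 2-2 0-10-4-8-2-12-3-5-33-12-4-6 0-9 15-22 1-8-2-8 8 6 20-1 11 3 9 16 0 11 2 4 17 15 9 4 12 15 1-101-13 4-12 0-18-16-12-16-19 4-9-18-10-8 10-12z"/><path data-sink="527 226" data-exterior="1" d="M439 119l2 8-1 8-15 22 0 9 4 6 29 9 6 5 3 15 4 8 0 10-13 6-25 6-6 6 20 10 20 0 6-4 21-2 9 10 18 4 2 8 4-2 1-68-13-16-9-4-17-15-2-4 0-11-9-16-11-3-20 1z"/><path data-sink="527 17" data-exterior="1" d="M527 16l-77 0-5 13-10 12 10 8 9 18 19-4 12 16 18 16 18-2 7-3z"/>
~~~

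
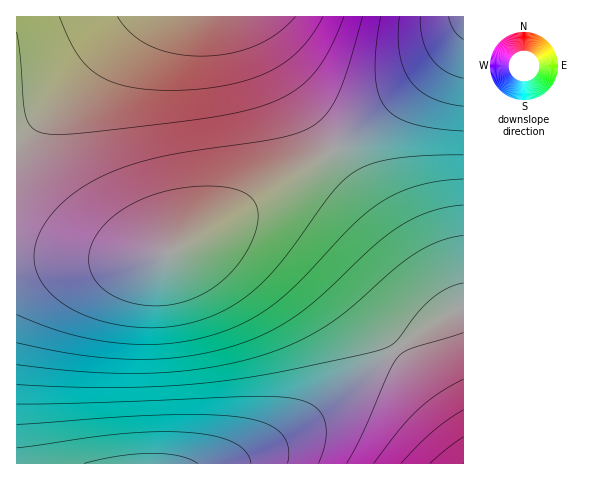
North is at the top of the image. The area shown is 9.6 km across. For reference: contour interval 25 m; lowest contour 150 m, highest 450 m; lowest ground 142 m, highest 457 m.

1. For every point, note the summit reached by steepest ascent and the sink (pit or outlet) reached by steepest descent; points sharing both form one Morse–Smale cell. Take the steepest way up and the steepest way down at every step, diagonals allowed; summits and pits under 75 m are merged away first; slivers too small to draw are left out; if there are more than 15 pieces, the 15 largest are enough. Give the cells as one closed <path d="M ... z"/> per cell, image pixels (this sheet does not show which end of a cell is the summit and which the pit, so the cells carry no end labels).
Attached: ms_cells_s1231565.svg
<path d="M463 32l-8 13-34 33-84 69-113 74-57 33-28 5-41 0-81-5-1 209 216 1 7-2 25-12 30-19 113-91 35-23 20-8 2-2z"/><path d="M463 16l-446 0-1 237 82 6 41 0 25-4 22-10 135-87 58-44 42-36 34-33 9-13z"/><path d="M463 308l-21 9-35 23-113 91-30 19-31 13 230 1z"/>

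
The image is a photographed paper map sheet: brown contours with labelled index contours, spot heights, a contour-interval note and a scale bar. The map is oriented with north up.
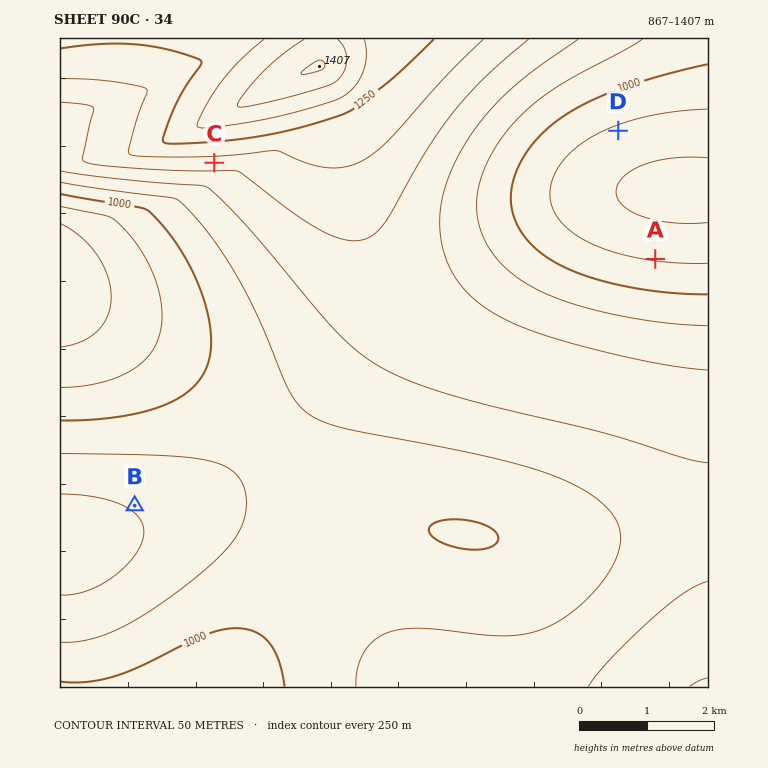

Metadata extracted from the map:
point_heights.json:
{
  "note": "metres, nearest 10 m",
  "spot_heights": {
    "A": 950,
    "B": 1100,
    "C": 1180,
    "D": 940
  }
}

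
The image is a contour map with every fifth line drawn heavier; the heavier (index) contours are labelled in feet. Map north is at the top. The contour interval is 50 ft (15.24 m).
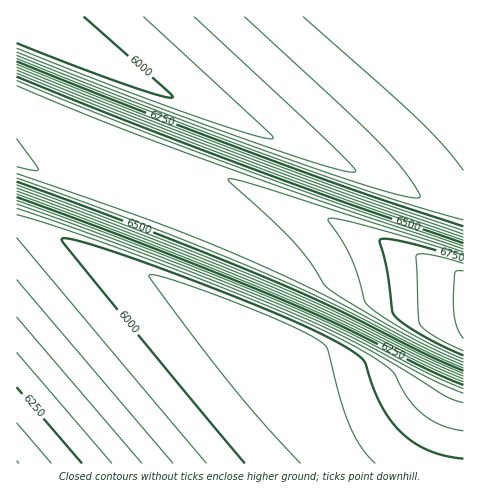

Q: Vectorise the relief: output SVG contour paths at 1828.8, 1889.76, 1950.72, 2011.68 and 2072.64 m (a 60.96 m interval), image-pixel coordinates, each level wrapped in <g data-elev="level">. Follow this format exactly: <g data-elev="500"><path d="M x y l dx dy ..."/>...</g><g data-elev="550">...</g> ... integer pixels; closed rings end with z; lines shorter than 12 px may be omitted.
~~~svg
<g data-elev="1828.8"><path d="M245 463l-151-183-31-37-1-4 11 0 24 7 86 31 97 38 57 27 17 11 10 8 10 28 7 16 10 16 12 13 13 10 14 7 16 5 17 3"/><path d="M84 17l89 80-12-1-33-11-111-42"/></g><g data-elev="1889.76"><path d="M112 463l-95-111"/><path d="M463 220l-76-23-91-31-143-54-136-54"/><path d="M17 200l134 50 131 52 55 25 90 46 36 16"/><path d="M303 17l114 101 26 27 20 25"/></g><g data-elev="1950.72"><path d="M463 237l-109-37-103-38-122-47-112-45"/><path d="M17 188l133 50 127 51 56 25 91 45 39 17"/></g><g data-elev="2011.68"><path d="M463 249l-134-45-137-49-90-34-85-35"/><path d="M17 174l136 47 85 34 74 34 106 55 45 21"/></g><g data-elev="2072.64"><path d="M463 263l-36-9-8 0-3 3 2 56 2 12 14 11 29 15"/></g>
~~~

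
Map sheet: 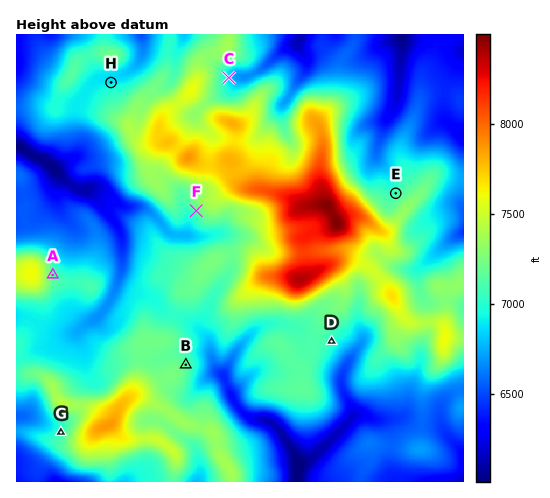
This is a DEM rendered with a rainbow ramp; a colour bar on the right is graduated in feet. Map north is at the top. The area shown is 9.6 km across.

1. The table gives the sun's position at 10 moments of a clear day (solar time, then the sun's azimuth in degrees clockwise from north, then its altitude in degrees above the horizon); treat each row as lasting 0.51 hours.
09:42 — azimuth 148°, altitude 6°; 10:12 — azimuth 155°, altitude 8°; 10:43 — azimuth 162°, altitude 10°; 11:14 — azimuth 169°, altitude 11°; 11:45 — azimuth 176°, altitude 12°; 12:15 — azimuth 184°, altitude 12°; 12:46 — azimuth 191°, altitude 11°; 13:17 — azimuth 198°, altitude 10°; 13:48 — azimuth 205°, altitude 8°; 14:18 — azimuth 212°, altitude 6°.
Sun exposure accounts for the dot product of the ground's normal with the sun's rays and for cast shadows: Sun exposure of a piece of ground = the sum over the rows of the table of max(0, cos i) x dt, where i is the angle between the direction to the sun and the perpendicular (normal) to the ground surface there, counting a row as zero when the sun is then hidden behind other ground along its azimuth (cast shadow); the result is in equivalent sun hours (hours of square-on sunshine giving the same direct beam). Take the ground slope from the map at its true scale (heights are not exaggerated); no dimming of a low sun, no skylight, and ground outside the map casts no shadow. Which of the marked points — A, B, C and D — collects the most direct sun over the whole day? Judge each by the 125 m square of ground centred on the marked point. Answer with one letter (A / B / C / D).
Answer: D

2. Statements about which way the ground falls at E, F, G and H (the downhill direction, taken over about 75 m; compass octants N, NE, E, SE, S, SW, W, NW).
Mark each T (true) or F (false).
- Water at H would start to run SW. F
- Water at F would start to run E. F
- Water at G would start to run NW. T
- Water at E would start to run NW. T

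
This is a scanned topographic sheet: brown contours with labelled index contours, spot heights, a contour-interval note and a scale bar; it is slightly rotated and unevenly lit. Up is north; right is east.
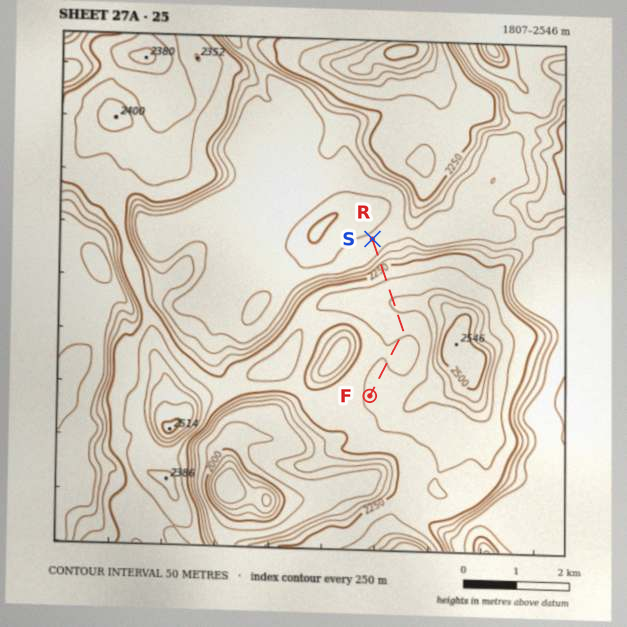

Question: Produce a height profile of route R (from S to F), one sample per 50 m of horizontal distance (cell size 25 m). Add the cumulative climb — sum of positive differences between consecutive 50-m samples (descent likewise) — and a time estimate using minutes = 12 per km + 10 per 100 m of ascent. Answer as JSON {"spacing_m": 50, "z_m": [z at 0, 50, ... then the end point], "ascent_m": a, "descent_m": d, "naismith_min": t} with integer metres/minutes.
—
{"spacing_m": 50, "z_m": [2053, 2054, 2057, 2061, 2069, 2082, 2101, 2124, 2152, 2181, 2210, 2237, 2259, 2276, 2288, 2295, 2299, 2303, 2307, 2313, 2321, 2330, 2339, 2347, 2353, 2358, 2359, 2358, 2353, 2345, 2335, 2324, 2315, 2308, 2304, 2302, 2301, 2301, 2300, 2300, 2300, 2300, 2299, 2299, 2299, 2299, 2299, 2299, 2300, 2300, 2300, 2300, 2300, 2301, 2301, 2301, 2301, 2301, 2301, 2301, 2301, 2301, 2301, 2301, 2301, 2301], "ascent_m": 309, "descent_m": 60, "naismith_min": 69}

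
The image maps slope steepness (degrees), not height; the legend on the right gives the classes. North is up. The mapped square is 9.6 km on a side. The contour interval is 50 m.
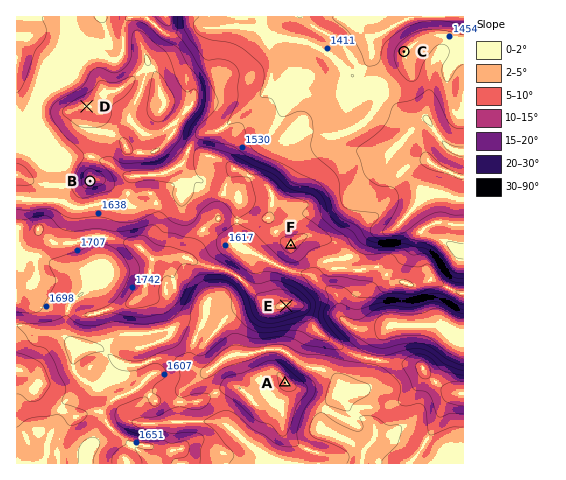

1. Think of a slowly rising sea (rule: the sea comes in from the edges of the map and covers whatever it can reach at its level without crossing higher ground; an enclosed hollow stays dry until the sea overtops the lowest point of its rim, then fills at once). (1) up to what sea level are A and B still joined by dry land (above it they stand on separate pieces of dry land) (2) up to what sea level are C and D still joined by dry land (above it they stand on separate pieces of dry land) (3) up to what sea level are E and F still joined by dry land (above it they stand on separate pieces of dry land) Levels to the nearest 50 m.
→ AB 1550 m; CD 1400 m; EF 1650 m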